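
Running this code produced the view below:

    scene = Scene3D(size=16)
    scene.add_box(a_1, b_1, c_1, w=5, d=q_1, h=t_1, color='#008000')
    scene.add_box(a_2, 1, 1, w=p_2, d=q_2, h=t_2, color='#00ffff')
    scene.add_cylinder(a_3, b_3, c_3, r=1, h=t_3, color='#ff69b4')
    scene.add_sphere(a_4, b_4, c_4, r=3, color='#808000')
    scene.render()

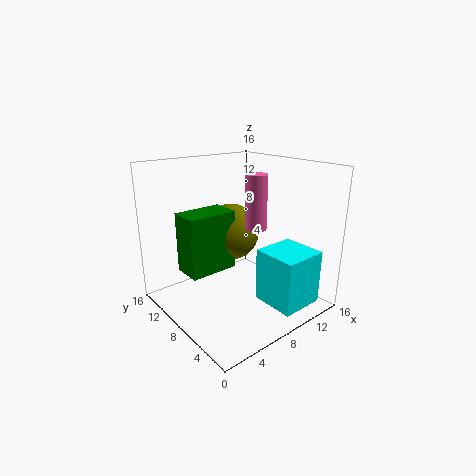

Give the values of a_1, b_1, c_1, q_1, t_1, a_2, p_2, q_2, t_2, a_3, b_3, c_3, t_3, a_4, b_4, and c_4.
a_1 = 1; b_1 = 6; c_1 = 6; q_1 = 3; t_1 = 6; a_2 = 9; p_2 = 5; q_2 = 5; t_2 = 6; a_3 = 6; b_3 = 3; c_3 = 11; t_3 = 5; a_4 = 7; b_4 = 8; c_4 = 9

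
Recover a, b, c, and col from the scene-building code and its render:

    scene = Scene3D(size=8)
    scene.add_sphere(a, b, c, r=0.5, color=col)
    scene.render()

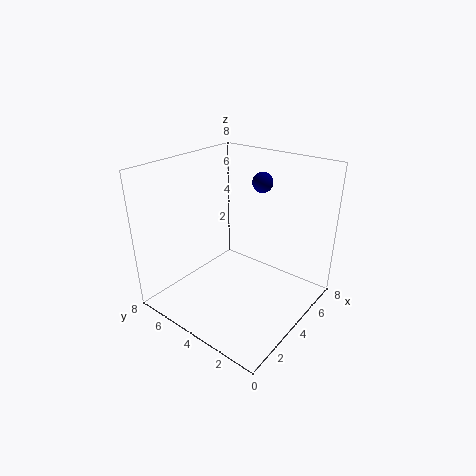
a = 4; b = 2.5; c = 7.5; col = 'navy'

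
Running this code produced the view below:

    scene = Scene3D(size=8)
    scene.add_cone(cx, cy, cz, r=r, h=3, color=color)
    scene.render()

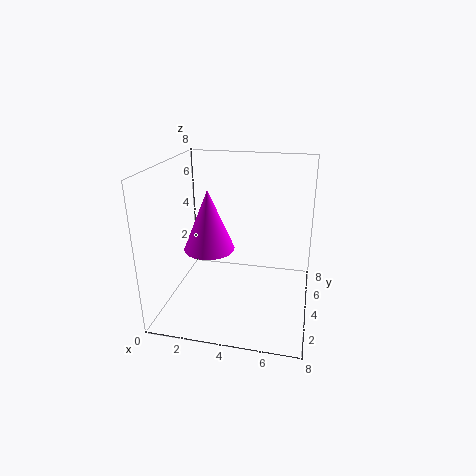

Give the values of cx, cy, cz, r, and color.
cx = 3; cy = 2; cz = 4.25; r = 1.25; color = 'magenta'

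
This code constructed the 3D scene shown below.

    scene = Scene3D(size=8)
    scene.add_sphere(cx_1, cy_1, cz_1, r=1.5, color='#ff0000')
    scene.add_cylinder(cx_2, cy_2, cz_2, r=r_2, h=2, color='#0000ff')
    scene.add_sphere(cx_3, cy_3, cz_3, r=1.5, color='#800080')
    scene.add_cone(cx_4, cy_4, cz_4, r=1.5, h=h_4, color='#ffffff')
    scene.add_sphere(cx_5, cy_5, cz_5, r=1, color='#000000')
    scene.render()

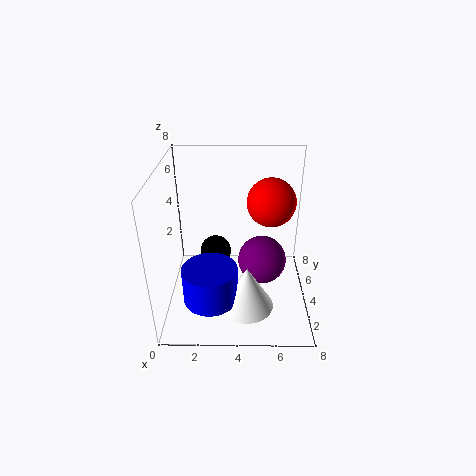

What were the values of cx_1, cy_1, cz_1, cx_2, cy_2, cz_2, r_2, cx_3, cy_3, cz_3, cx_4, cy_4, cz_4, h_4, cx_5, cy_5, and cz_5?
cx_1 = 6, cy_1 = 6.5, cz_1 = 5, cx_2 = 2.5, cy_2 = 2.5, cz_2 = 1, r_2 = 1.5, cx_3 = 5.5, cy_3 = 5.5, cz_3 = 1.5, cx_4 = 4.5, cy_4 = 2.5, cz_4 = 0.5, h_4 = 2.5, cx_5 = 2.5, cy_5 = 6.5, cz_5 = 1.5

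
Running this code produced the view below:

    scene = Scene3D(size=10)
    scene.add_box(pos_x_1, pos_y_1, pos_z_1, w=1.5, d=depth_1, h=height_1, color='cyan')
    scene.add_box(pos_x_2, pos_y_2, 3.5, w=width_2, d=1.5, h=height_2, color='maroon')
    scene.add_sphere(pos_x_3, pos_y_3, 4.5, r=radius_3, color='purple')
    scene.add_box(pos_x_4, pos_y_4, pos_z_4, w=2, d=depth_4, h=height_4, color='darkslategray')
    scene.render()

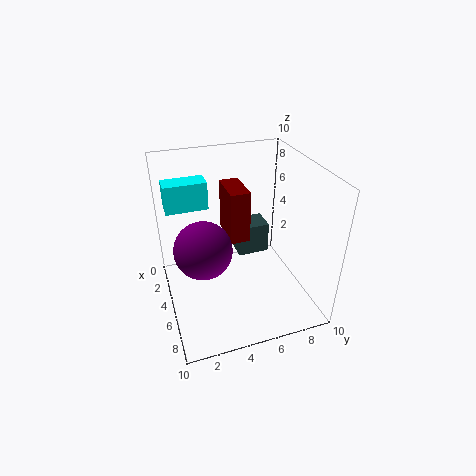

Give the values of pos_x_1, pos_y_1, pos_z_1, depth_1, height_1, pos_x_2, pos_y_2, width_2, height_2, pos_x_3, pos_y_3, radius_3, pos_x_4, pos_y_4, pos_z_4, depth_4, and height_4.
pos_x_1 = 1.5, pos_y_1 = 0.5, pos_z_1 = 6.5, depth_1 = 3, height_1 = 2, pos_x_2 = 0.5, pos_y_2 = 5, width_2 = 3, height_2 = 4, pos_x_3 = 5, pos_y_3 = 2.5, radius_3 = 2, pos_x_4 = 0.5, pos_y_4 = 6, pos_z_4 = 1.5, depth_4 = 2.5, height_4 = 2.5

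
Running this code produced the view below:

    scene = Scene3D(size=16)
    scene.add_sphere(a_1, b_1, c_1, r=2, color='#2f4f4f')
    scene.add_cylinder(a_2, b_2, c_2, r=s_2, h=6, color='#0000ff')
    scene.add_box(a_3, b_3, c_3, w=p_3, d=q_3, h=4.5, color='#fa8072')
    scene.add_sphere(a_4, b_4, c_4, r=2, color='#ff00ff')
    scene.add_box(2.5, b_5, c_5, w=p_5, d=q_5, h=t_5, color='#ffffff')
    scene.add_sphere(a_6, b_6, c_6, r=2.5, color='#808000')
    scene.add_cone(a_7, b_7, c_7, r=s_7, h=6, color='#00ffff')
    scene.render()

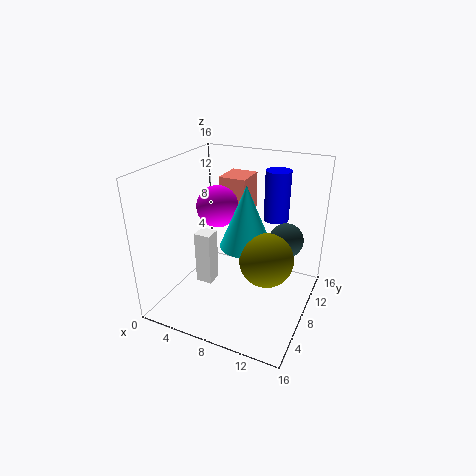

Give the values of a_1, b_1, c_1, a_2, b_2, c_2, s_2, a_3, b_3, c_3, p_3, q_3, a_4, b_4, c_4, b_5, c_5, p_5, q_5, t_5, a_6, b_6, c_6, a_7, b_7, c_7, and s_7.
a_1 = 12.5
b_1 = 11.5
c_1 = 7
a_2 = 10.5
b_2 = 13.5
c_2 = 8.5
s_2 = 1.5
a_3 = 5.5
b_3 = 8.5
c_3 = 10
p_3 = 3
q_3 = 3.5
a_4 = 7.5
b_4 = 4.5
c_4 = 13
b_5 = 7.5
c_5 = 1
p_5 = 2
q_5 = 2
t_5 = 6.5
a_6 = 13
b_6 = 3.5
c_6 = 9
a_7 = 10.5
b_7 = 4.5
c_7 = 9.5
s_7 = 2.5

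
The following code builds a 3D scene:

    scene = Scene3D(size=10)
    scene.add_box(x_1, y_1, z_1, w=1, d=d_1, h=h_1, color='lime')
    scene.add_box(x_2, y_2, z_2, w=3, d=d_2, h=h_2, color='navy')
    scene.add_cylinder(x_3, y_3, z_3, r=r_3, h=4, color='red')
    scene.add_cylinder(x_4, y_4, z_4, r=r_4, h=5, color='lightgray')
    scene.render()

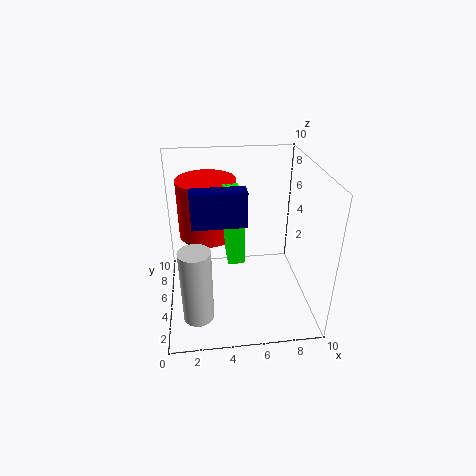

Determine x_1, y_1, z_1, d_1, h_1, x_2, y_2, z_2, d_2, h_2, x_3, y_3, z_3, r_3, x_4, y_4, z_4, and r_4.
x_1 = 4; y_1 = 2; z_1 = 5; d_1 = 3; h_1 = 4; x_2 = 2; y_2 = 1; z_2 = 8; d_2 = 1; h_2 = 2; x_3 = 3; y_3 = 6; z_3 = 5; r_3 = 2; x_4 = 2; y_4 = 2; z_4 = 1; r_4 = 1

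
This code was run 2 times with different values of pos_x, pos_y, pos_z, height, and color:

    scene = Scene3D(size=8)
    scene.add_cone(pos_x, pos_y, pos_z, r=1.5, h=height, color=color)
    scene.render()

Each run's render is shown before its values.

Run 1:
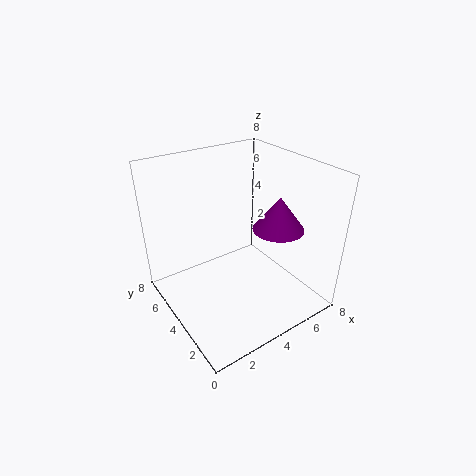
pos_x = 6.5
pos_y = 3.5
pos_z = 4
height = 2
color = 'purple'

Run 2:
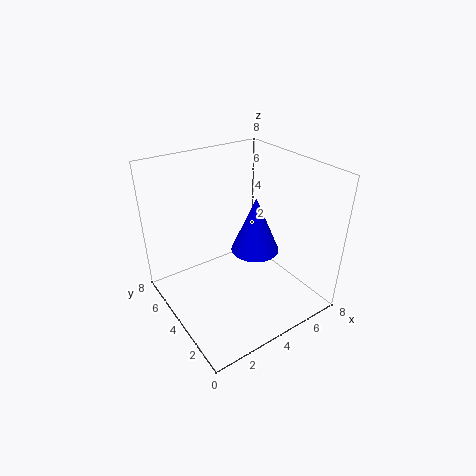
pos_x = 6
pos_y = 5
pos_z = 2
height = 3.5
color = 'blue'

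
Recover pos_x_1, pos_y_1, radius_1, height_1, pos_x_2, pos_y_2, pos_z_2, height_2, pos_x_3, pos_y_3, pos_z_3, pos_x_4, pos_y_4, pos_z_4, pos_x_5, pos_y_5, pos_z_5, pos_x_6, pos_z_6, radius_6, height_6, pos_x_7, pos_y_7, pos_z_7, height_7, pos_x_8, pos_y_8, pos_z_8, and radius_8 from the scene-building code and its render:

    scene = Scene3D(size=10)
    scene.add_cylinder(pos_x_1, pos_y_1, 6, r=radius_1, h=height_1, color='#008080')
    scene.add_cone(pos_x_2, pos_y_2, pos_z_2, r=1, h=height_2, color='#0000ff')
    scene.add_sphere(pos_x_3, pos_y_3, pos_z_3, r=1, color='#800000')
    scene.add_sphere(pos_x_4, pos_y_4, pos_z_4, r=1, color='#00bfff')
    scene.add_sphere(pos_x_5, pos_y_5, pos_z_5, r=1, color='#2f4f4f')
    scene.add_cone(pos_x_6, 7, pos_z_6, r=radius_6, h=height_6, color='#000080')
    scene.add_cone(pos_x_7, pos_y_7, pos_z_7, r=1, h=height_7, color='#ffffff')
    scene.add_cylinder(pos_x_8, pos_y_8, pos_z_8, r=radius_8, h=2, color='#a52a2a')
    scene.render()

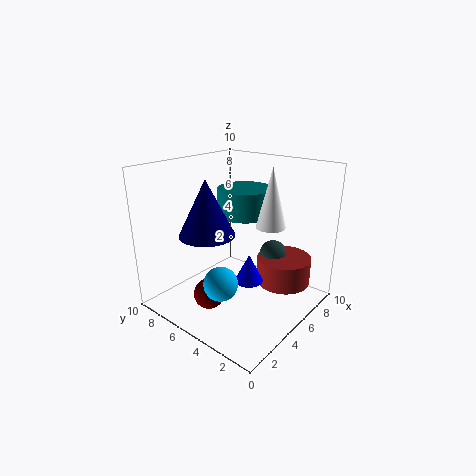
pos_x_1 = 7
pos_y_1 = 6
radius_1 = 2
height_1 = 2
pos_x_2 = 5
pos_y_2 = 4
pos_z_2 = 2
height_2 = 2
pos_x_3 = 2
pos_y_3 = 5
pos_z_3 = 2
pos_x_4 = 1
pos_y_4 = 3
pos_z_4 = 4
pos_x_5 = 8
pos_y_5 = 4
pos_z_5 = 3
pos_x_6 = 4
pos_z_6 = 5
radius_6 = 2
height_6 = 4
pos_x_7 = 6
pos_y_7 = 3
pos_z_7 = 6
height_7 = 4
pos_x_8 = 8
pos_y_8 = 3
pos_z_8 = 1
radius_8 = 2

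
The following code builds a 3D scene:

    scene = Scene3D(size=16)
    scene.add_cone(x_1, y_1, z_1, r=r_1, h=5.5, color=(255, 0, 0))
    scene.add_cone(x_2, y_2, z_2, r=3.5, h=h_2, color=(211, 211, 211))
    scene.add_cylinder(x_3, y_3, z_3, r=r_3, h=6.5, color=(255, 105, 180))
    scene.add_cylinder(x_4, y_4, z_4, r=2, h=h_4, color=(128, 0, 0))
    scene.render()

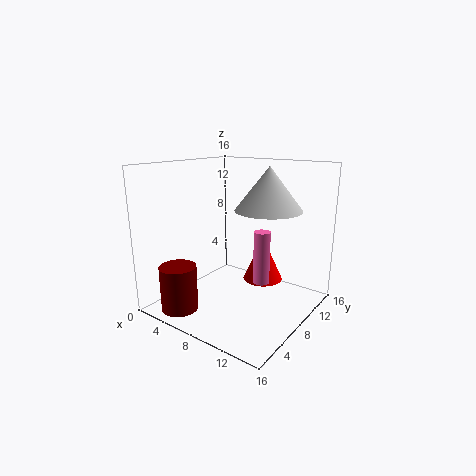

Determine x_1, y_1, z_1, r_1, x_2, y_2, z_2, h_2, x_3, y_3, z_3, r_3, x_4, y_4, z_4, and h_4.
x_1 = 8, y_1 = 13.5, z_1 = 1, r_1 = 2.5, x_2 = 11.5, y_2 = 8.5, z_2 = 11.5, h_2 = 4.5, x_3 = 9, y_3 = 11.5, z_3 = 1.5, r_3 = 1, x_4 = 4, y_4 = 2.5, z_4 = 0.5, h_4 = 5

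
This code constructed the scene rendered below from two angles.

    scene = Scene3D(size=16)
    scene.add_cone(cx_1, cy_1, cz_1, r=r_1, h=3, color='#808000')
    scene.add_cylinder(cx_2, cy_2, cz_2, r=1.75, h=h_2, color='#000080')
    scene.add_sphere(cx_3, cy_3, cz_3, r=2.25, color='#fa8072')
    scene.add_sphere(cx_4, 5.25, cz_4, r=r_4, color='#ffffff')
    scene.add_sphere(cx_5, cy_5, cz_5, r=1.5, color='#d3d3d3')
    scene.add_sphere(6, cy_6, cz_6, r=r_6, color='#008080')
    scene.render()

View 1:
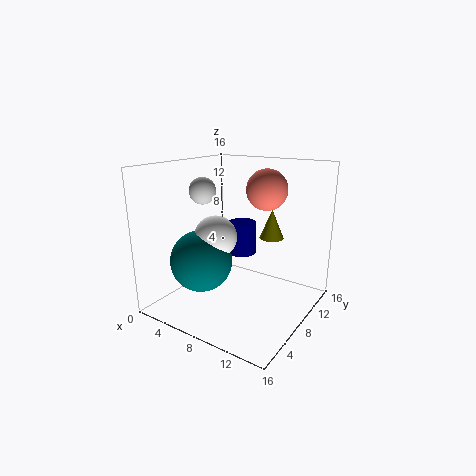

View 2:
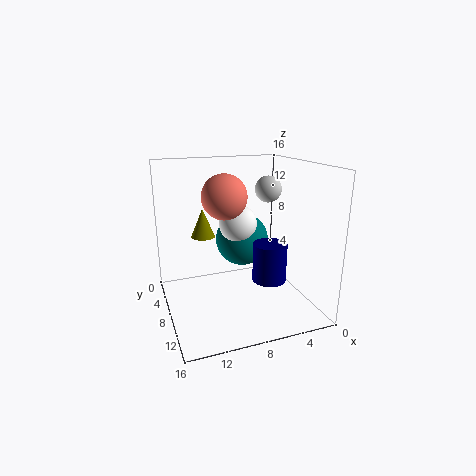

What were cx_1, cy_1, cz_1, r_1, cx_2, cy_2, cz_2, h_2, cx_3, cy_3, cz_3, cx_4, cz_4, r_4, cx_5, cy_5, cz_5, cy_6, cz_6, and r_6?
cx_1 = 12, cy_1 = 8.25, cz_1 = 8.75, r_1 = 1.25, cx_2 = 6, cy_2 = 12, cz_2 = 4.5, h_2 = 4, cx_3 = 10.25, cy_3 = 10.25, cz_3 = 13.25, cx_4 = 7, cz_4 = 8.75, r_4 = 2.25, cx_5 = 4, cy_5 = 7, cz_5 = 13, cy_6 = 4, cz_6 = 6.25, r_6 = 3.25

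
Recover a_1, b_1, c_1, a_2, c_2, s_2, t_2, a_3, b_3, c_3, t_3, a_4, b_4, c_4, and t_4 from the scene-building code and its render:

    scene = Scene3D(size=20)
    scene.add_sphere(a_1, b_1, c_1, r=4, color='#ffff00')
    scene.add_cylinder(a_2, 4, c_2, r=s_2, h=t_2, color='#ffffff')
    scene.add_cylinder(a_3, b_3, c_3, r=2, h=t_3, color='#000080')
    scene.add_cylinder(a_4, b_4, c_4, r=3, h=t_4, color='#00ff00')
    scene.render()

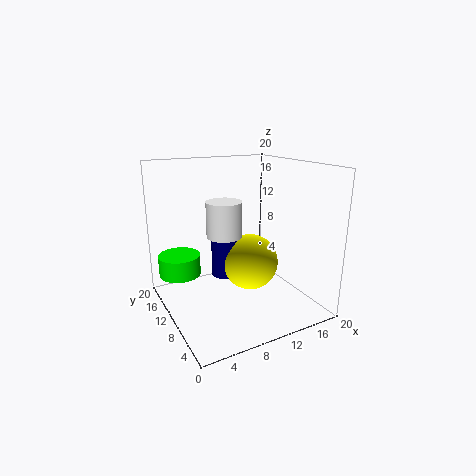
a_1 = 12, b_1 = 10, c_1 = 6, a_2 = 5, c_2 = 13, s_2 = 2, t_2 = 4, a_3 = 9, b_3 = 12, c_3 = 4, t_3 = 6, a_4 = 3, b_4 = 15, c_4 = 4, t_4 = 3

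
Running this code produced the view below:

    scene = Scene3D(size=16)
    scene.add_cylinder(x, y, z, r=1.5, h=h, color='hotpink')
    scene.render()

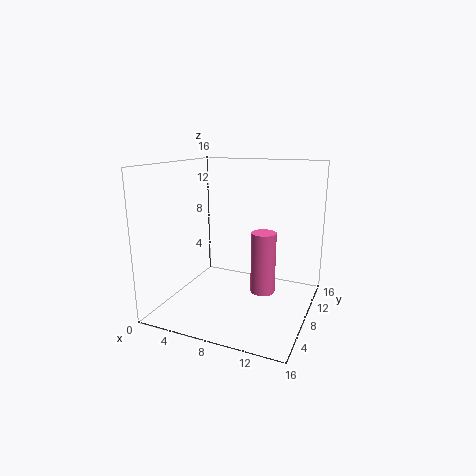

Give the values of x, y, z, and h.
x = 10
y = 11
z = 0.5
h = 7.5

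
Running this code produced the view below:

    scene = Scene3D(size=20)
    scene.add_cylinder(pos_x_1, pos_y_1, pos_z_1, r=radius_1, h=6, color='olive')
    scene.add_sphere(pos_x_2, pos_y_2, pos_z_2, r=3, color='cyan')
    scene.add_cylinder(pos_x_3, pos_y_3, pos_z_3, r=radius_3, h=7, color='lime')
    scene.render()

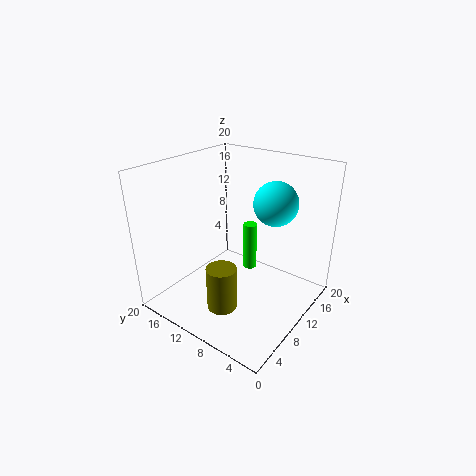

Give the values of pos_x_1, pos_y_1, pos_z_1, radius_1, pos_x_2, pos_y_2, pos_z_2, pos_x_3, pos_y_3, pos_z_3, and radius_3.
pos_x_1 = 5
pos_y_1 = 9
pos_z_1 = 2
radius_1 = 2
pos_x_2 = 13
pos_y_2 = 6
pos_z_2 = 15
pos_x_3 = 13
pos_y_3 = 10
pos_z_3 = 4
radius_3 = 1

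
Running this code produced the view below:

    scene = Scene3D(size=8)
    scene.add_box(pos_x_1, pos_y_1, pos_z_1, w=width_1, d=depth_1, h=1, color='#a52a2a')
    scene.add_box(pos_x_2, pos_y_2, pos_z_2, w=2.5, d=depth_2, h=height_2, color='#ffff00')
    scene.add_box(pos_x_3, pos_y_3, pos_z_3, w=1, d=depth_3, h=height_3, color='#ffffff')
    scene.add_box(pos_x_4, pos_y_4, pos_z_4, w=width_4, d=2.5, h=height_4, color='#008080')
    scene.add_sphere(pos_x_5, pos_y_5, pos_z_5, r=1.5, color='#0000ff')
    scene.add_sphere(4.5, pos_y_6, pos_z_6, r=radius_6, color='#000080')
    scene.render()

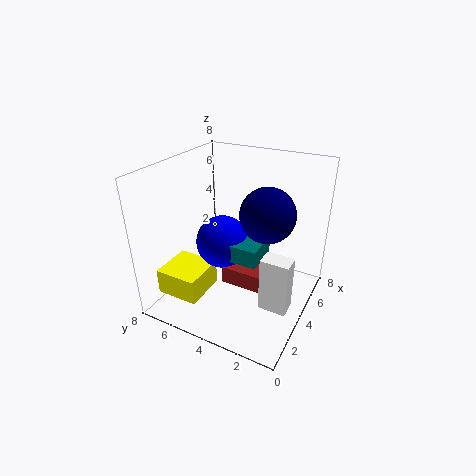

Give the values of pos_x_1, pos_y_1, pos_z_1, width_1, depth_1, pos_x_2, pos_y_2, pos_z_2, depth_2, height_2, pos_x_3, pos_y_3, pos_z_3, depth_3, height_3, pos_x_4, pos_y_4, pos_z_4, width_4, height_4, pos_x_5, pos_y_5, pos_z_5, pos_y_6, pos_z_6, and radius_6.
pos_x_1 = 3; pos_y_1 = 2; pos_z_1 = 1.5; width_1 = 2; depth_1 = 2.5; pos_x_2 = 1.5; pos_y_2 = 5.5; pos_z_2 = 0.5; depth_2 = 2.5; height_2 = 1.5; pos_x_3 = 2.5; pos_y_3 = 0.5; pos_z_3 = 1; depth_3 = 1.5; height_3 = 3; pos_x_4 = 3; pos_y_4 = 2.5; pos_z_4 = 3; width_4 = 2; height_4 = 1; pos_x_5 = 4; pos_y_5 = 5; pos_z_5 = 3.5; pos_y_6 = 2.5; pos_z_6 = 5.5; radius_6 = 1.5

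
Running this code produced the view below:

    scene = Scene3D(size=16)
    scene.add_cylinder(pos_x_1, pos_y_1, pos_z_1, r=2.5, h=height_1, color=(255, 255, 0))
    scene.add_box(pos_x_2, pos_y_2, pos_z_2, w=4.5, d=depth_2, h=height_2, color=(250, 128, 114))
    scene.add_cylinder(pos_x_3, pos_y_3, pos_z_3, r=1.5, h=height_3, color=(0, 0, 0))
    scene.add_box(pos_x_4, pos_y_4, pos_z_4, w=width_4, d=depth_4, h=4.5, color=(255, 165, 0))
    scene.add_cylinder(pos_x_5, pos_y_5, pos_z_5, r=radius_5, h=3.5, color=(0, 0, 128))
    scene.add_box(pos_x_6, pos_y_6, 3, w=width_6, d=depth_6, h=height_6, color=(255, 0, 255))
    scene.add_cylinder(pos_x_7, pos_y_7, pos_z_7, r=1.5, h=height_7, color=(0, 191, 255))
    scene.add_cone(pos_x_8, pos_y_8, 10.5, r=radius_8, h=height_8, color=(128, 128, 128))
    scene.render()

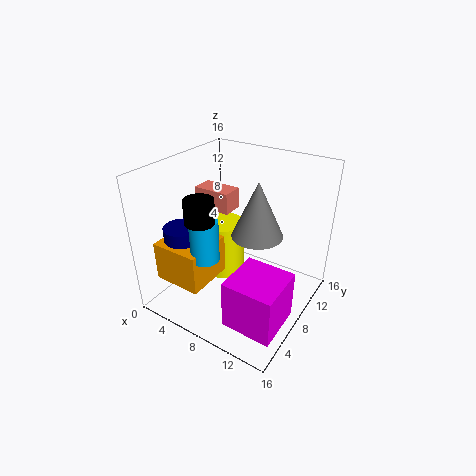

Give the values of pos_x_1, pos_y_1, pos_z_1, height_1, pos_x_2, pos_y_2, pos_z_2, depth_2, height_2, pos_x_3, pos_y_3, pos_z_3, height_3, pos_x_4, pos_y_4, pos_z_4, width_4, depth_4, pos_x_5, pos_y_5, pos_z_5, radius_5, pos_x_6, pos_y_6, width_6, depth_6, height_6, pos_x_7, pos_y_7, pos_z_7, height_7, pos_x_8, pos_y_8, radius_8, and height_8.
pos_x_1 = 4
pos_y_1 = 11
pos_z_1 = 0.5
height_1 = 7
pos_x_2 = 1
pos_y_2 = 9.5
pos_z_2 = 9.5
depth_2 = 2.5
height_2 = 2.5
pos_x_3 = 6.5
pos_y_3 = 3.5
pos_z_3 = 11.5
height_3 = 2.5
pos_x_4 = 1
pos_y_4 = 2
pos_z_4 = 3.5
width_4 = 5.5
depth_4 = 5.5
pos_x_5 = 3
pos_y_5 = 4.5
pos_z_5 = 6
radius_5 = 2
pos_x_6 = 11
pos_y_6 = 0.5
width_6 = 5
depth_6 = 5
height_6 = 5
pos_x_7 = 6.5
pos_y_7 = 4
pos_z_7 = 7
height_7 = 4.5
pos_x_8 = 11.5
pos_y_8 = 6
radius_8 = 2.5
height_8 = 5.5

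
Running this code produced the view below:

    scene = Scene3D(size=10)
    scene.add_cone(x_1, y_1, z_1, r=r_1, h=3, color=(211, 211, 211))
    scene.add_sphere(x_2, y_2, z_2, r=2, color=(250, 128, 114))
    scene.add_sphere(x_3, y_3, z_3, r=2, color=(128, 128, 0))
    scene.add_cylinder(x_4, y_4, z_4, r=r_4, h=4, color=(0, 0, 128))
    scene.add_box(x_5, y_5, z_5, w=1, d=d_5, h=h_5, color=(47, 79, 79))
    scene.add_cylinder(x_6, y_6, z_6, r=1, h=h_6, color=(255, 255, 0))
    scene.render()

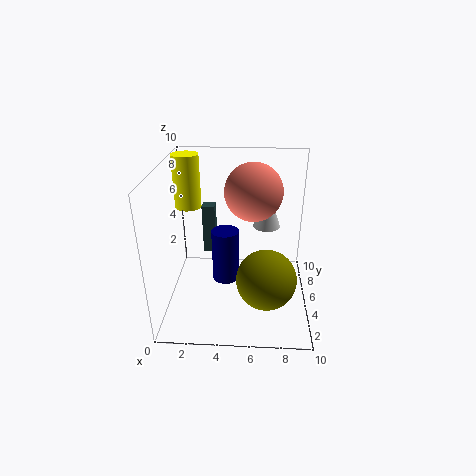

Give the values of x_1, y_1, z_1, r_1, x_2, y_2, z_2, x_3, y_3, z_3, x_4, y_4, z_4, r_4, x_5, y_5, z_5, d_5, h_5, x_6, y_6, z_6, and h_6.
x_1 = 7
y_1 = 7
z_1 = 5
r_1 = 1
x_2 = 6
y_2 = 6
z_2 = 8
x_3 = 7
y_3 = 3
z_3 = 3
x_4 = 4
y_4 = 6
z_4 = 1
r_4 = 1
x_5 = 2
y_5 = 8
z_5 = 2
d_5 = 1
h_5 = 4
x_6 = 1
y_6 = 8
z_6 = 6
h_6 = 4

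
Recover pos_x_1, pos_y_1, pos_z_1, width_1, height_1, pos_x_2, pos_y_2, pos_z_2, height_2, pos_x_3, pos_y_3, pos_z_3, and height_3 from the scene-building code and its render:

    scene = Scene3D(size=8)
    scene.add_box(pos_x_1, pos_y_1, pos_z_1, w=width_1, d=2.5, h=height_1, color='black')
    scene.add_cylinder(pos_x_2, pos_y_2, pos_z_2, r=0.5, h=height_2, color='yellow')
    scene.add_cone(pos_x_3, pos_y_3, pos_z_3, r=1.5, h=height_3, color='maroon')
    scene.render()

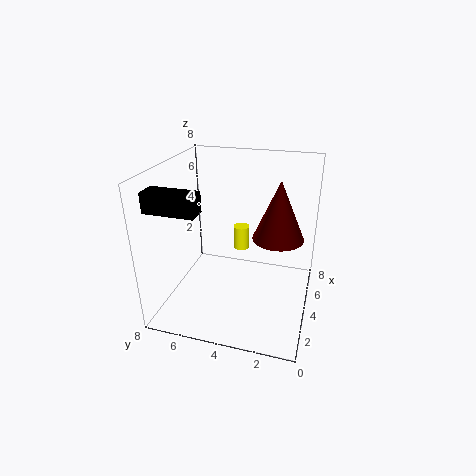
pos_x_1 = 0.5, pos_y_1 = 5, pos_z_1 = 6.5, width_1 = 1, height_1 = 1, pos_x_2 = 6.5, pos_y_2 = 4.5, pos_z_2 = 2, height_2 = 1.5, pos_x_3 = 5.5, pos_y_3 = 2, pos_z_3 = 3.5, height_3 = 3.5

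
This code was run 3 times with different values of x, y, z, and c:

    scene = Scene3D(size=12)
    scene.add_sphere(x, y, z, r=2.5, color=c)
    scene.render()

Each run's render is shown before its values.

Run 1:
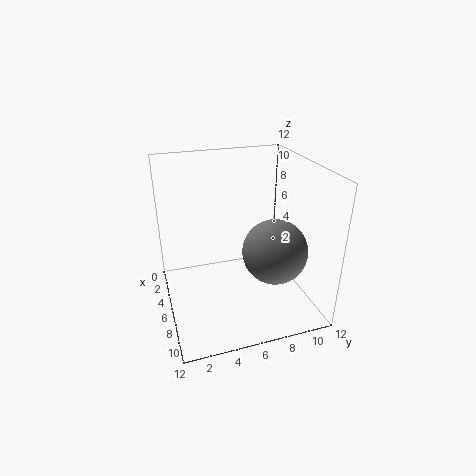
x = 9, y = 8, z = 6, c = 'gray'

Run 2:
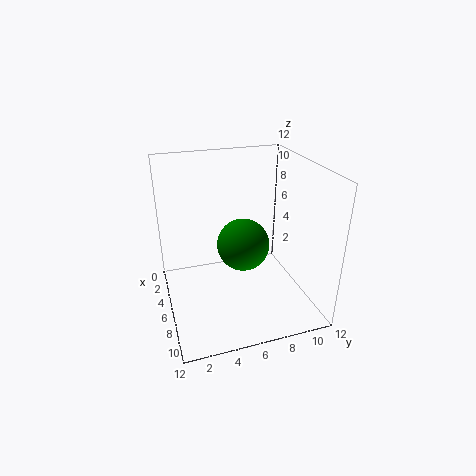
x = 3, y = 7.5, z = 3.5, c = 'green'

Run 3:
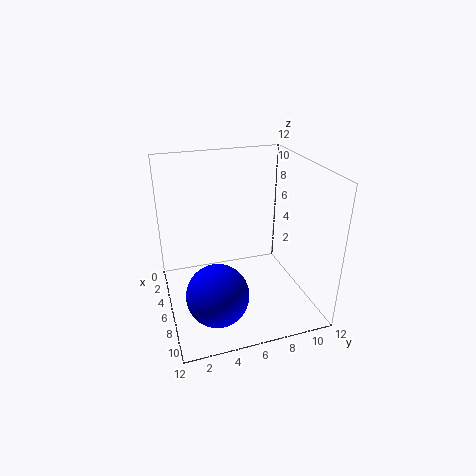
x = 8.5, y = 3.5, z = 2.5, c = 'blue'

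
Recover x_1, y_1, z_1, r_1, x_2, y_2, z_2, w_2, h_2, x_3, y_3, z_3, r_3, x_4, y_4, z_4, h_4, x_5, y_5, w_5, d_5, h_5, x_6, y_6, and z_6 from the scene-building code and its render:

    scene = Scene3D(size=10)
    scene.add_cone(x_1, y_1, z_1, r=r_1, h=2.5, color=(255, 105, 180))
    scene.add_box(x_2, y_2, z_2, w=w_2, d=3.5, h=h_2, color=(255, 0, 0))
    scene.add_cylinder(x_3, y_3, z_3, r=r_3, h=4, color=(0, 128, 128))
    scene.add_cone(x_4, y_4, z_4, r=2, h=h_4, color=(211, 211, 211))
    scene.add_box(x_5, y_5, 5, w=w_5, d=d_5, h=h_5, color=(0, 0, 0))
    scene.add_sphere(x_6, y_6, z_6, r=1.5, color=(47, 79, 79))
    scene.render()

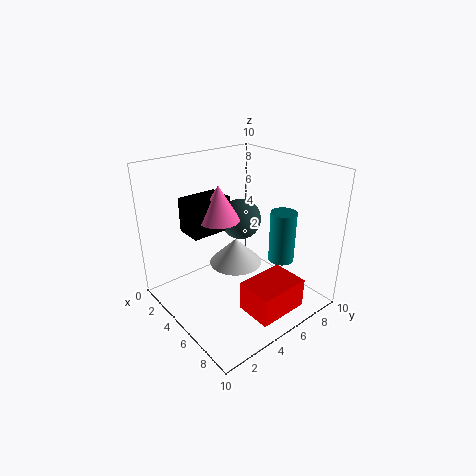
x_1 = 3.5, y_1 = 4.5, z_1 = 6, r_1 = 1.5, x_2 = 7, y_2 = 3.5, z_2 = 1, w_2 = 2.5, h_2 = 2, x_3 = 5.5, y_3 = 9, z_3 = 2, r_3 = 1, x_4 = 3.5, y_4 = 6, z_4 = 2, h_4 = 2, x_5 = 1.5, y_5 = 2.5, w_5 = 2, d_5 = 3, h_5 = 2.5, x_6 = 3.5, y_6 = 6.5, z_6 = 5.5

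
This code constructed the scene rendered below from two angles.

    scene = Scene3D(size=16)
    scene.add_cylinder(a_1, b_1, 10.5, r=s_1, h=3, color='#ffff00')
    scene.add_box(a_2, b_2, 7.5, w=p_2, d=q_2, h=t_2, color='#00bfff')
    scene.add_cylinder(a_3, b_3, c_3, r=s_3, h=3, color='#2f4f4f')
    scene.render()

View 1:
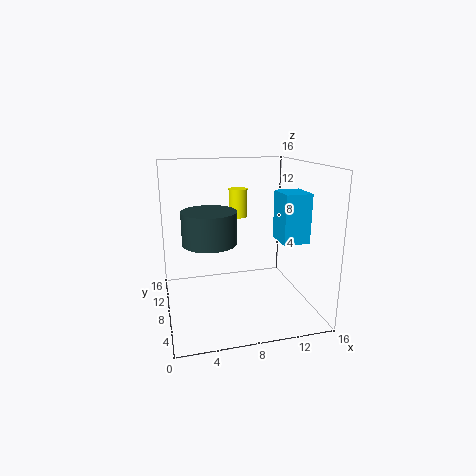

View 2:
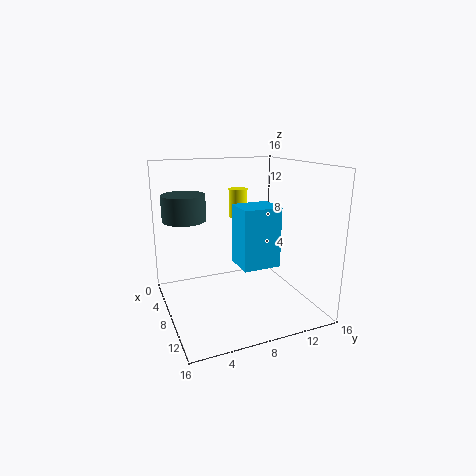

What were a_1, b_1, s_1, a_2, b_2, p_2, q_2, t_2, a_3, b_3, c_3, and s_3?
a_1 = 8, b_1 = 8, s_1 = 1, a_2 = 12.5, b_2 = 5.5, p_2 = 3, q_2 = 3.5, t_2 = 5.5, a_3 = 4, b_3 = 3, c_3 = 9.5, s_3 = 2.5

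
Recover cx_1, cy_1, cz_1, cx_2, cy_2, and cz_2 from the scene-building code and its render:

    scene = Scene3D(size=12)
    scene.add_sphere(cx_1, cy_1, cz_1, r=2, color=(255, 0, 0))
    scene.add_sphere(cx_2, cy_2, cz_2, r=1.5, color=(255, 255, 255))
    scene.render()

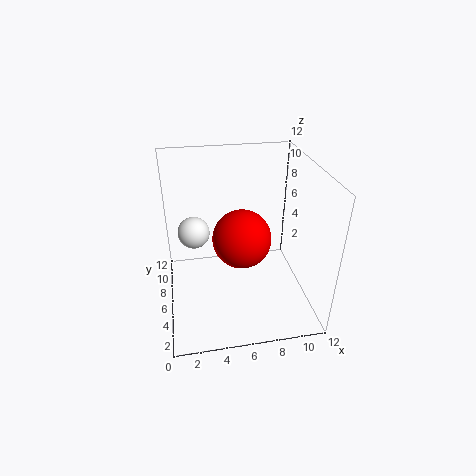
cx_1 = 5.5
cy_1 = 2
cz_1 = 8.5
cx_2 = 2.5
cy_2 = 10
cz_2 = 4.5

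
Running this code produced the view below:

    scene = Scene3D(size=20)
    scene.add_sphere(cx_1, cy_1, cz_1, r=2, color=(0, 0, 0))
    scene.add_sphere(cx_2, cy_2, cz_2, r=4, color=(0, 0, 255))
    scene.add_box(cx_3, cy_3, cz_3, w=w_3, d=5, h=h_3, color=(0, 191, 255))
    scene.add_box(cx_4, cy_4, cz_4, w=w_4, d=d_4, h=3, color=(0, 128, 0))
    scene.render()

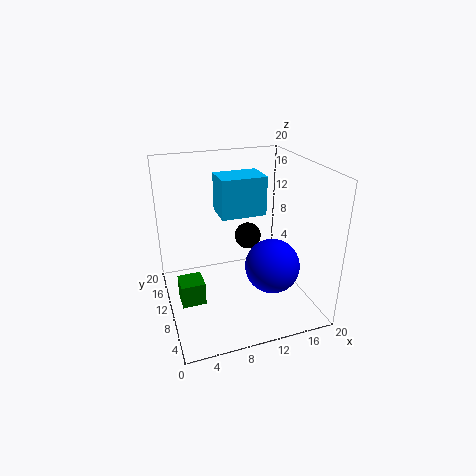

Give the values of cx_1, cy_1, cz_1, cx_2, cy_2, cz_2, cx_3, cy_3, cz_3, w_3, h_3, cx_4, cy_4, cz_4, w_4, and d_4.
cx_1 = 13
cy_1 = 14
cz_1 = 8
cx_2 = 15
cy_2 = 9
cz_2 = 5
cx_3 = 9
cy_3 = 14
cz_3 = 11
w_3 = 7
h_3 = 6
cx_4 = 1
cy_4 = 5
cz_4 = 4
w_4 = 3
d_4 = 3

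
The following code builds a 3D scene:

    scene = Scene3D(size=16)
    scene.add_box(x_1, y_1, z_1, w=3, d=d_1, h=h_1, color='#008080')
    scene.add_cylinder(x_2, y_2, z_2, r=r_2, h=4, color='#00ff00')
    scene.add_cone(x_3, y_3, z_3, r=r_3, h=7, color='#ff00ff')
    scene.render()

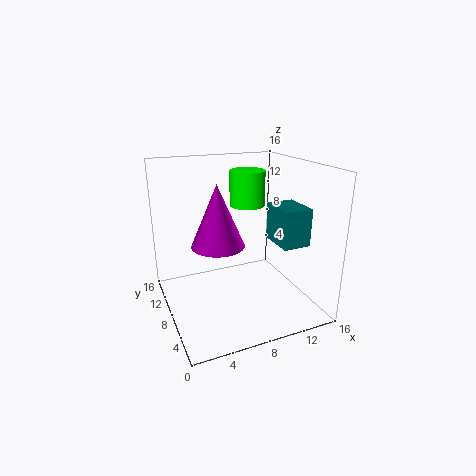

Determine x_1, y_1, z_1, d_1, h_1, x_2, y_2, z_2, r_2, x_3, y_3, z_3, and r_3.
x_1 = 11, y_1 = 3, z_1 = 8, d_1 = 4, h_1 = 4, x_2 = 10, y_2 = 10, z_2 = 11, r_2 = 2, x_3 = 6, y_3 = 9, z_3 = 7, r_3 = 3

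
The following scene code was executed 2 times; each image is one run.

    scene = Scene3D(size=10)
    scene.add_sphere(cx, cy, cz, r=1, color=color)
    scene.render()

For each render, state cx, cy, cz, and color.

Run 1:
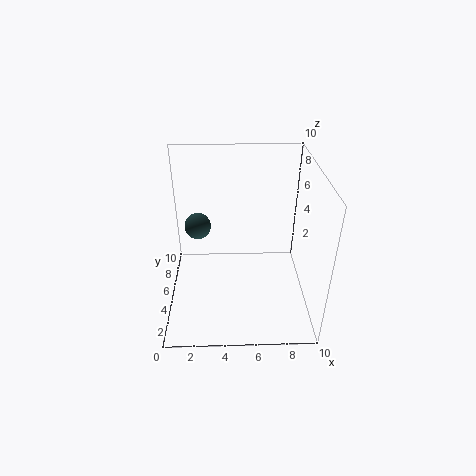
cx = 2, cy = 7.5, cz = 4.5, color = 'darkslategray'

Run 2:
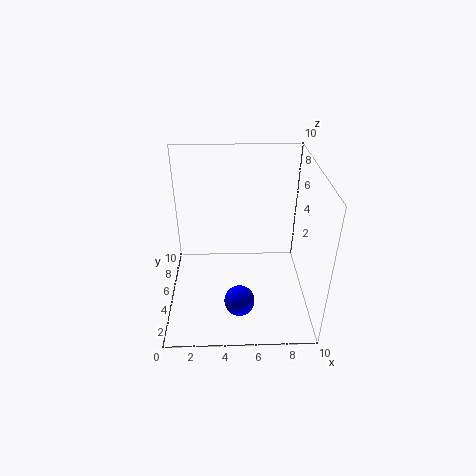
cx = 5, cy = 2, cz = 2, color = 'blue'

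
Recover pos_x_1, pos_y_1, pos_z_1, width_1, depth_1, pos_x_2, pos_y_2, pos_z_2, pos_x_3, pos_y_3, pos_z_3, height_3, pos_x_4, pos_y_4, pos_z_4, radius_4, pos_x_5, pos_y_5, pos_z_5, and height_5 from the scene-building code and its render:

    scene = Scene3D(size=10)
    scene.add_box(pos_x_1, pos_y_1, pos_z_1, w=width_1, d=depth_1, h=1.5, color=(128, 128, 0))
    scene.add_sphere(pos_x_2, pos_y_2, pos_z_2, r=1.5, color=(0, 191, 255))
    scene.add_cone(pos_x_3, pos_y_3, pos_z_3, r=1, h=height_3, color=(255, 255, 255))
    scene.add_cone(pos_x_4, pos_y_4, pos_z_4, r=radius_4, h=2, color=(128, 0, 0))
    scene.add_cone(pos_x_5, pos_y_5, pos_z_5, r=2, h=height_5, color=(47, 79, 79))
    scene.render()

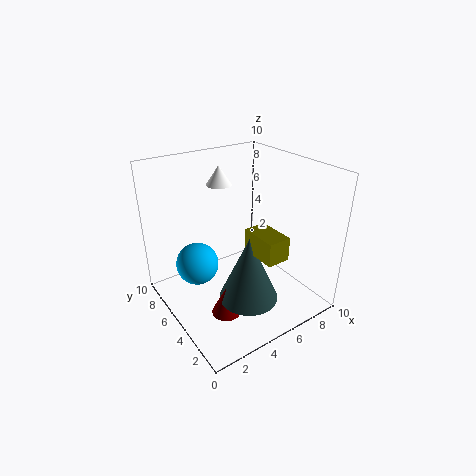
pos_x_1 = 4.5; pos_y_1 = 1; pos_z_1 = 5; width_1 = 1.5; depth_1 = 2.5; pos_x_2 = 2.5; pos_y_2 = 6.5; pos_z_2 = 3; pos_x_3 = 6; pos_y_3 = 9; pos_z_3 = 7.5; height_3 = 1.5; pos_x_4 = 3; pos_y_4 = 3.5; pos_z_4 = 0.5; radius_4 = 1; pos_x_5 = 4.5; pos_y_5 = 3; pos_z_5 = 1.5; height_5 = 4.5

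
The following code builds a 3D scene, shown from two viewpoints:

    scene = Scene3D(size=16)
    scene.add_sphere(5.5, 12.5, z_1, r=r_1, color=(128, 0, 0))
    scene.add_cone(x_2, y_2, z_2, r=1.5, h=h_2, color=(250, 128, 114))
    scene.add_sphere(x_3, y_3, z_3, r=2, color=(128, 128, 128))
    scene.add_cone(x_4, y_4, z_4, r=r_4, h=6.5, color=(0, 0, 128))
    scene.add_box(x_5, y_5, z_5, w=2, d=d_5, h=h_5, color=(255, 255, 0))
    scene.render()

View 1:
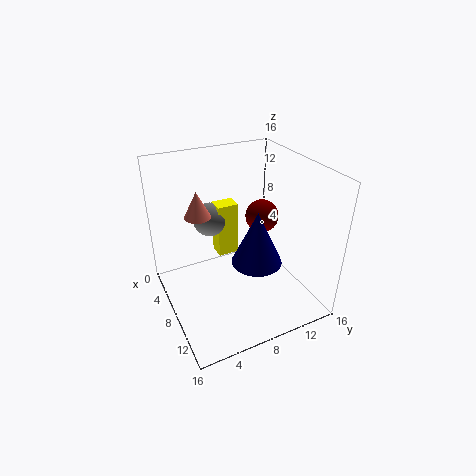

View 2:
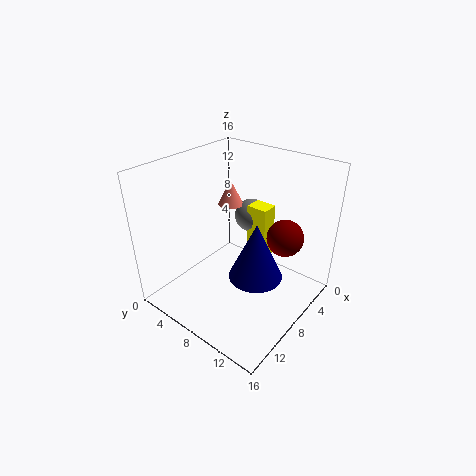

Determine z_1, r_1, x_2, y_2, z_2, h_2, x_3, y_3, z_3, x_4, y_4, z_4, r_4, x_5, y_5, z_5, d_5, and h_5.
z_1 = 8.5; r_1 = 2; x_2 = 5; y_2 = 4.5; z_2 = 10; h_2 = 3; x_3 = 3.5; y_3 = 6.5; z_3 = 8.5; x_4 = 8; y_4 = 10.5; z_4 = 4; r_4 = 3; x_5 = 3; y_5 = 7; z_5 = 4; d_5 = 2.5; h_5 = 6.5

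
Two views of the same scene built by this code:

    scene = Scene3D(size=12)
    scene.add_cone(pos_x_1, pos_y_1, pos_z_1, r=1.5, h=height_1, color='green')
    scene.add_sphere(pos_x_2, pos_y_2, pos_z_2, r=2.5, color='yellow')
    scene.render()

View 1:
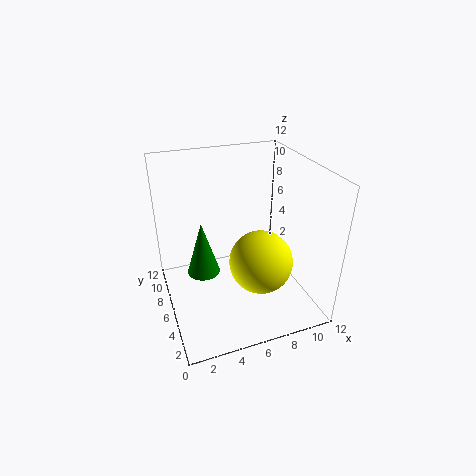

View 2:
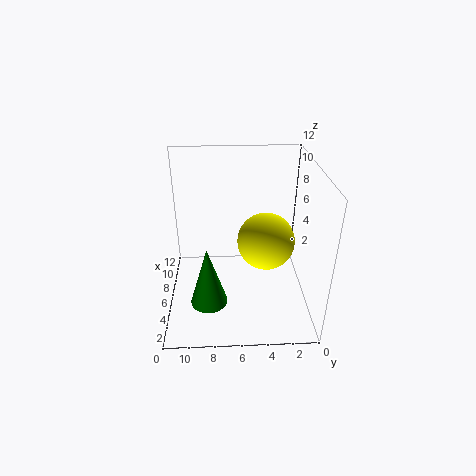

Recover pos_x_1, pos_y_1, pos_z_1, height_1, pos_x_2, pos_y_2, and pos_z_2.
pos_x_1 = 3.5; pos_y_1 = 8.5; pos_z_1 = 1.5; height_1 = 5; pos_x_2 = 7; pos_y_2 = 3.5; pos_z_2 = 5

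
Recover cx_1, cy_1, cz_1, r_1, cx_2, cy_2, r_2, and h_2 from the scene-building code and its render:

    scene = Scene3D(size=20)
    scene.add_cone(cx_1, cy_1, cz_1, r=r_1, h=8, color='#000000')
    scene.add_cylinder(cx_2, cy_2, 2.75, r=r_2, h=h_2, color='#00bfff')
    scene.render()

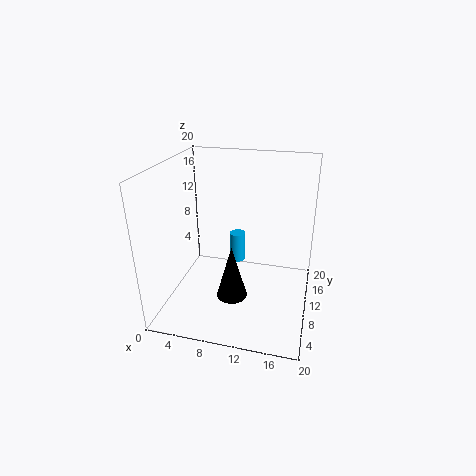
cx_1 = 9.25, cy_1 = 9.25, cz_1 = 0.75, r_1 = 2.25, cx_2 = 8.25, cy_2 = 16.5, r_2 = 1.25, h_2 = 4.75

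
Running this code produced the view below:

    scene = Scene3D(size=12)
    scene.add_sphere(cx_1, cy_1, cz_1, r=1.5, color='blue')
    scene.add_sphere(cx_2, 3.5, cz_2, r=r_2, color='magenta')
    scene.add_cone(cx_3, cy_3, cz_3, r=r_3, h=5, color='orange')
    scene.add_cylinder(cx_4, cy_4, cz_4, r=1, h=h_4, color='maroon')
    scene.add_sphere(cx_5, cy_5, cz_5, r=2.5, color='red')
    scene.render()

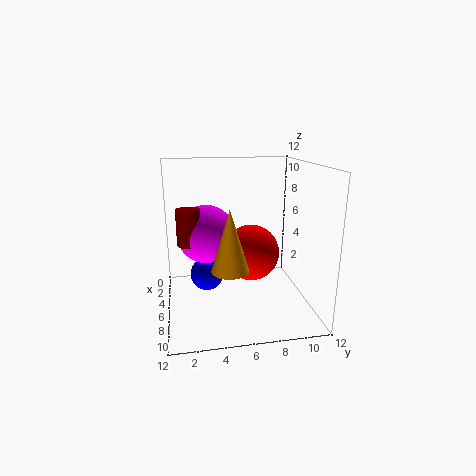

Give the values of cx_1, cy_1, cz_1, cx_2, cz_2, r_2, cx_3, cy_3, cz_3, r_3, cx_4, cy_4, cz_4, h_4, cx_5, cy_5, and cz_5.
cx_1 = 4
cy_1 = 3.5
cz_1 = 2
cx_2 = 4.5
cz_2 = 6
r_2 = 2.5
cx_3 = 8
cy_3 = 5
cz_3 = 4
r_3 = 1.5
cx_4 = 5.5
cy_4 = 2
cz_4 = 5.5
h_4 = 3
cx_5 = 4.5
cy_5 = 7.5
cz_5 = 4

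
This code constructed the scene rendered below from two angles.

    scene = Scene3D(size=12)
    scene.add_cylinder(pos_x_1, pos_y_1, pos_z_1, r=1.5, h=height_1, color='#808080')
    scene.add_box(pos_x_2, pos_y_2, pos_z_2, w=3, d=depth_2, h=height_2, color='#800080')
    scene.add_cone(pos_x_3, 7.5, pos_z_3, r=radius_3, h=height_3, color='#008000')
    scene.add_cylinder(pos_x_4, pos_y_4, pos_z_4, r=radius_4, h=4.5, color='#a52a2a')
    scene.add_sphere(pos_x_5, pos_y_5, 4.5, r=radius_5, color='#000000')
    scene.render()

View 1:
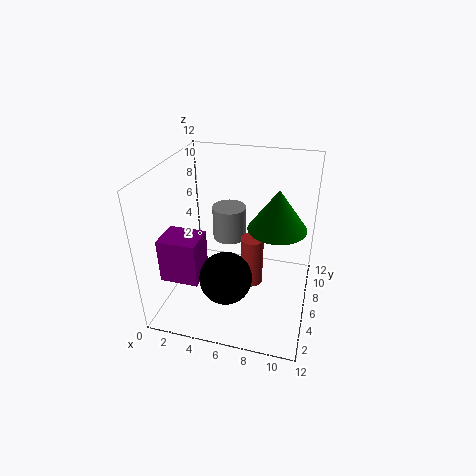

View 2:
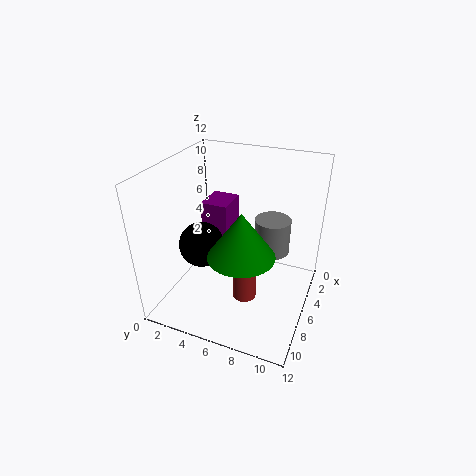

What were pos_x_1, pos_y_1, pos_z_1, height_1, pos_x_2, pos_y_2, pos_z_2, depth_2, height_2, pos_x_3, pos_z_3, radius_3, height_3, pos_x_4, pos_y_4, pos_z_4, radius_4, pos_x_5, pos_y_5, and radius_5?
pos_x_1 = 4.5
pos_y_1 = 8.5
pos_z_1 = 4.5
height_1 = 3
pos_x_2 = 1
pos_y_2 = 1.5
pos_z_2 = 4
depth_2 = 2.5
height_2 = 3.5
pos_x_3 = 9
pos_z_3 = 6.5
radius_3 = 2.5
height_3 = 3.5
pos_x_4 = 7
pos_y_4 = 7
pos_z_4 = 1
radius_4 = 1
pos_x_5 = 6
pos_y_5 = 2.5
radius_5 = 2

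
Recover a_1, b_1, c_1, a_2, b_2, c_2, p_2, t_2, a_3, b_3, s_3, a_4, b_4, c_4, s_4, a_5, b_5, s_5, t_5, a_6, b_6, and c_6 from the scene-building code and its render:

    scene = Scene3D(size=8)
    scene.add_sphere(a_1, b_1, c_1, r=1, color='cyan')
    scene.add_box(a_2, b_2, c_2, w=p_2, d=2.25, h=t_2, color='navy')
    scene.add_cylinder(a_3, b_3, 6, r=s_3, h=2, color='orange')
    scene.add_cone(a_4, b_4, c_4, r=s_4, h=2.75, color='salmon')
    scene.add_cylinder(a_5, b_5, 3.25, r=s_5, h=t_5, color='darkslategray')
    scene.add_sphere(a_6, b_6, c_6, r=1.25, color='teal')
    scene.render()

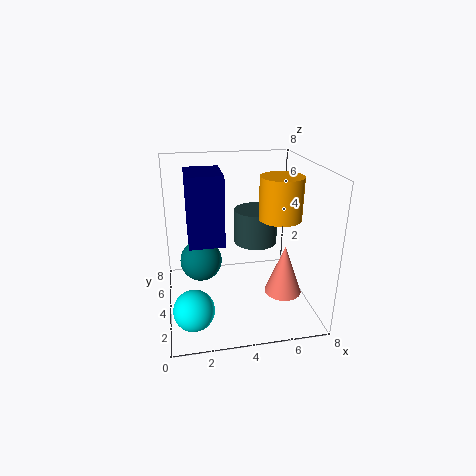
a_1 = 1.25, b_1 = 1, c_1 = 1.75, a_2 = 1.25, b_2 = 2, c_2 = 4.5, p_2 = 1.75, t_2 = 3.5, a_3 = 5.5, b_3 = 1.5, s_3 = 1, a_4 = 6.25, b_4 = 2.5, c_4 = 1.25, s_4 = 1, a_5 = 5.25, b_5 = 5, s_5 = 1.25, t_5 = 2, a_6 = 2, b_6 = 5.5, c_6 = 2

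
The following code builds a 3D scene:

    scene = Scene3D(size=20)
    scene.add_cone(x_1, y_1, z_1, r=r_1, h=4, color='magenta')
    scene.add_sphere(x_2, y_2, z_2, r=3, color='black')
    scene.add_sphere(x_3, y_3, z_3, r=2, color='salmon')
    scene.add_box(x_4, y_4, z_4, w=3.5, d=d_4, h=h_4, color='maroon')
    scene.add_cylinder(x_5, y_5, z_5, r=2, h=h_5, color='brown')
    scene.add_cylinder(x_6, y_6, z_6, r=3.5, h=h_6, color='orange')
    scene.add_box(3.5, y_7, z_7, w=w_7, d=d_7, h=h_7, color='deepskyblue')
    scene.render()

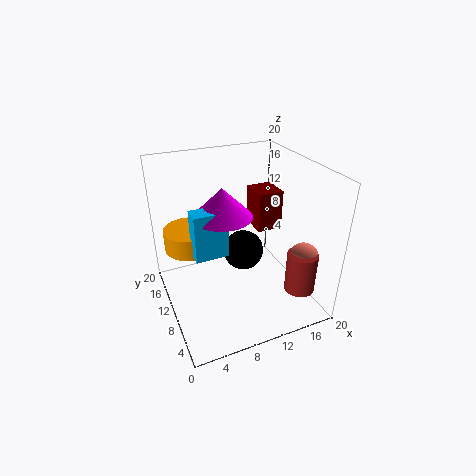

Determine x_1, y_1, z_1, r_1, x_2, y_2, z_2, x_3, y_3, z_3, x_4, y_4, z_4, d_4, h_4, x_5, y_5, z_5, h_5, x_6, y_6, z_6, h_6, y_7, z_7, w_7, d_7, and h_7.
x_1 = 8, y_1 = 10.5, z_1 = 13.5, r_1 = 4, x_2 = 12, y_2 = 12.5, z_2 = 6, x_3 = 16.5, y_3 = 3.5, z_3 = 9, x_4 = 13, y_4 = 9.5, z_4 = 10.5, d_4 = 4, h_4 = 5.5, x_5 = 16, y_5 = 3, z_5 = 4.5, h_5 = 5.5, x_6 = 4, y_6 = 13.5, z_6 = 8, h_6 = 3, y_7 = 8.5, z_7 = 8.5, w_7 = 4.5, d_7 = 2.5, h_7 = 6.5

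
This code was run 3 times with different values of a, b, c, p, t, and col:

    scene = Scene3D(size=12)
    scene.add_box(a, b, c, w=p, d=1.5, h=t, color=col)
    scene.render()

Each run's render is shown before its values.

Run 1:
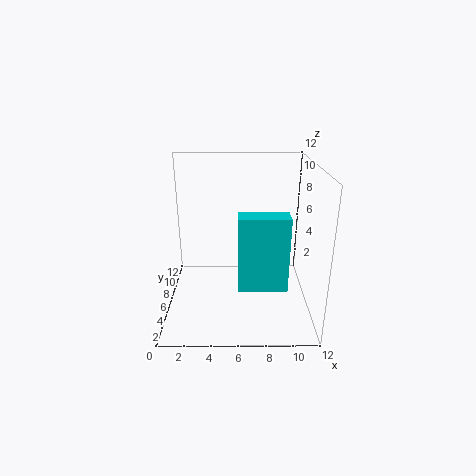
a = 6; b = 1; c = 4; p = 3.5; t = 5.5; col = 'cyan'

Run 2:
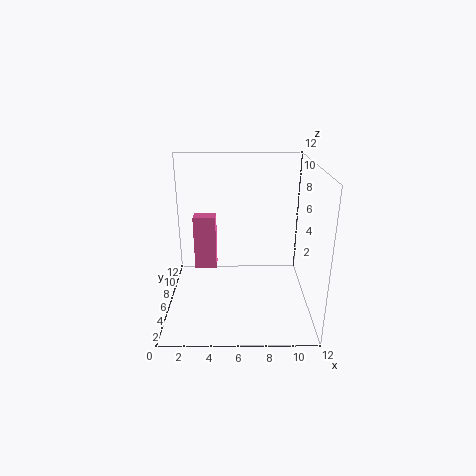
a = 2; b = 8; c = 2; p = 2; t = 5; col = 'hotpink'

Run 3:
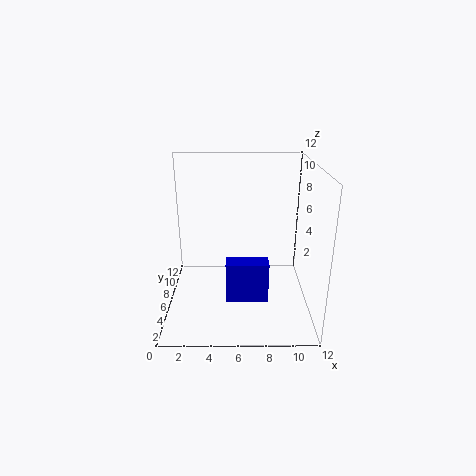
a = 5; b = 4; c = 1; p = 3.5; t = 3.5; col = 'blue'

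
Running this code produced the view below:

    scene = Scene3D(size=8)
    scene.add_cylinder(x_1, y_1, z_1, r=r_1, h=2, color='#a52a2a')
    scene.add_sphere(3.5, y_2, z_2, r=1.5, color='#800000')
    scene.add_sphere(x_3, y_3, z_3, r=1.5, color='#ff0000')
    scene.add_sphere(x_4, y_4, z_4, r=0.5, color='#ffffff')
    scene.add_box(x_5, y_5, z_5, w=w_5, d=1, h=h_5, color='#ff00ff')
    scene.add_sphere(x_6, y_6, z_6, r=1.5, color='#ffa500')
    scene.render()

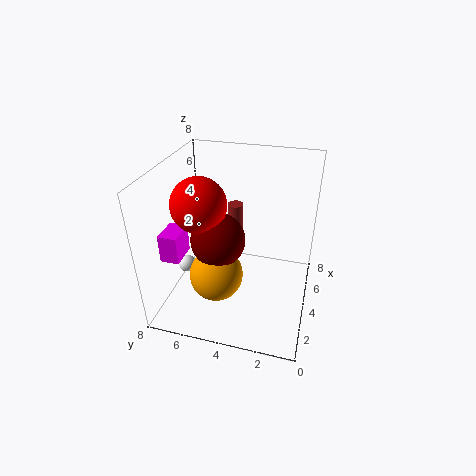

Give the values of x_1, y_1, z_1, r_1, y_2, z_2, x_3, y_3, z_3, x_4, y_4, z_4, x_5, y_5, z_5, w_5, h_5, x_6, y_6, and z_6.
x_1 = 7; y_1 = 5; z_1 = 2.5; r_1 = 0.5; y_2 = 5; z_2 = 4; x_3 = 3.5; y_3 = 6; z_3 = 6; x_4 = 3.5; y_4 = 7; z_4 = 2; x_5 = 1.5; y_5 = 6.5; z_5 = 3.5; w_5 = 1.5; h_5 = 1.5; x_6 = 3; y_6 = 5; z_6 = 2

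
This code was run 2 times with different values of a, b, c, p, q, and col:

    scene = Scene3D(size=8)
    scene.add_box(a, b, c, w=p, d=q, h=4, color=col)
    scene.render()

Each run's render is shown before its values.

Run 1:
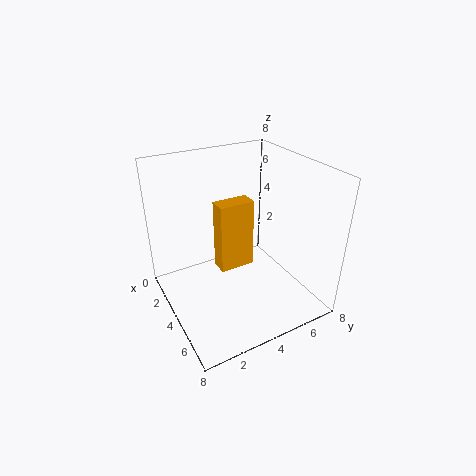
a = 3
b = 3
c = 2
p = 1
q = 2
col = 'orange'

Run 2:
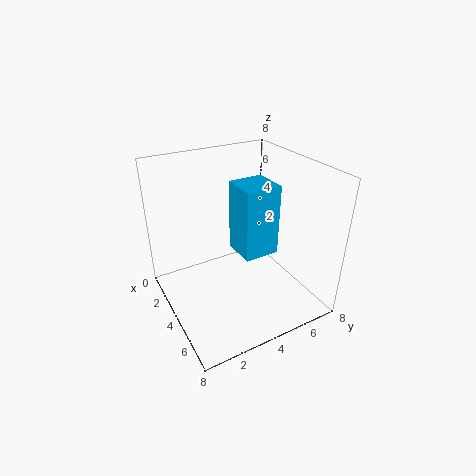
a = 3
b = 4
c = 3
p = 2
q = 2
col = 'deepskyblue'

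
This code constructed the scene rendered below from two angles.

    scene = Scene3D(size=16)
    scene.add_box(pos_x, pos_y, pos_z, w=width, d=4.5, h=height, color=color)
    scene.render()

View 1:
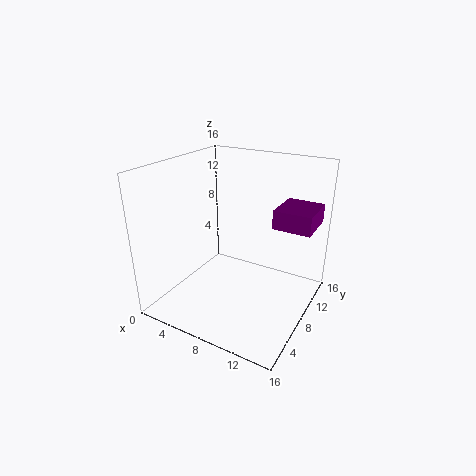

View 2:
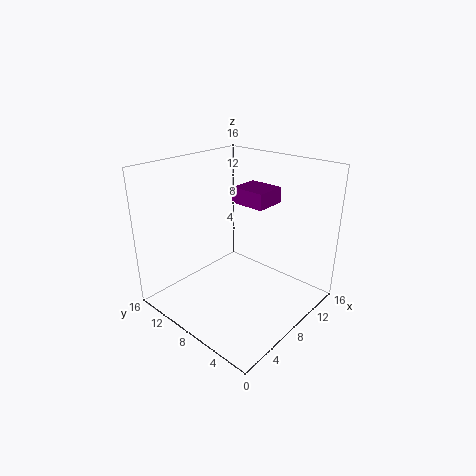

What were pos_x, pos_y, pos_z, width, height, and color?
pos_x = 12; pos_y = 8; pos_z = 10; width = 4; height = 2; color = 'purple'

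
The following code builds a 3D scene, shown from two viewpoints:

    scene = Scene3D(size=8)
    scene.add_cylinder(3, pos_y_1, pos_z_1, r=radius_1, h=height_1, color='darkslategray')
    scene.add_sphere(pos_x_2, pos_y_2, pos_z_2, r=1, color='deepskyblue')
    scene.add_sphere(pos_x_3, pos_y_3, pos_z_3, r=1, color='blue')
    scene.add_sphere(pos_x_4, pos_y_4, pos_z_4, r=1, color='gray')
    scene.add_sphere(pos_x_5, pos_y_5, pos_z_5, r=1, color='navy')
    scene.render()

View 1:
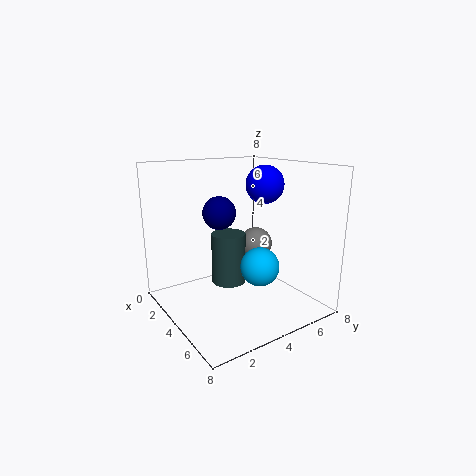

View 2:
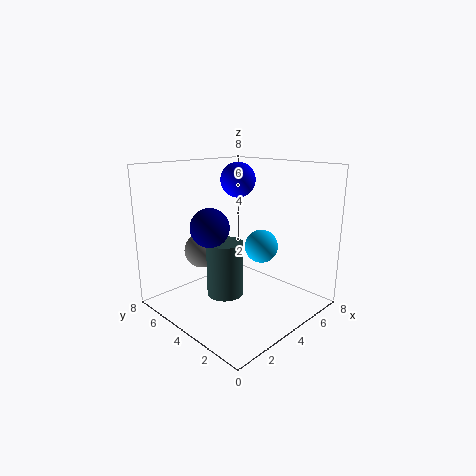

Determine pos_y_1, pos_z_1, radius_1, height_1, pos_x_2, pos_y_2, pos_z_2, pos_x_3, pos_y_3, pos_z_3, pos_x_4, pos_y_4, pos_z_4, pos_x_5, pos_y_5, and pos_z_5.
pos_y_1 = 4; pos_z_1 = 1; radius_1 = 1; height_1 = 3; pos_x_2 = 6; pos_y_2 = 4; pos_z_2 = 3; pos_x_3 = 5; pos_y_3 = 5; pos_z_3 = 7; pos_x_4 = 3; pos_y_4 = 6; pos_z_4 = 3; pos_x_5 = 2; pos_y_5 = 4; pos_z_5 = 5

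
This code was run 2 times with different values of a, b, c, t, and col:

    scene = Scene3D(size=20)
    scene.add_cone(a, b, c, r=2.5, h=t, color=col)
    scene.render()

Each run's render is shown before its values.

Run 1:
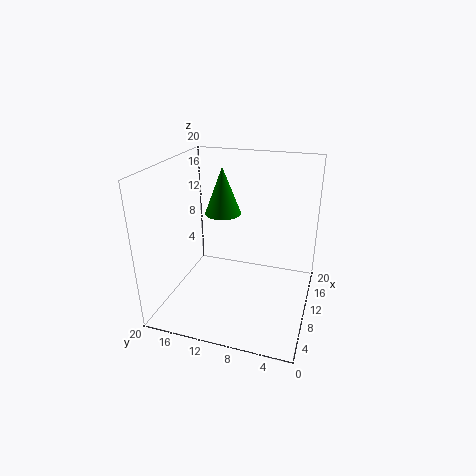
a = 11
b = 12.5
c = 13
t = 6.5
col = 'green'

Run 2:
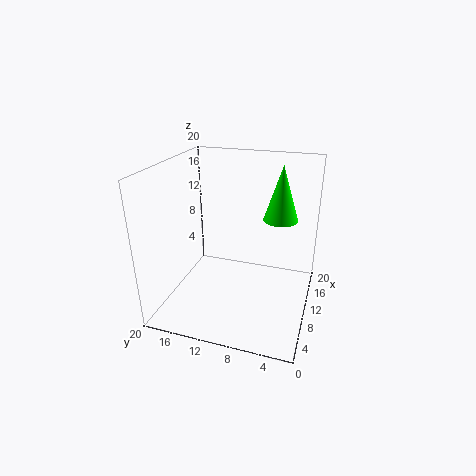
a = 14.5
b = 5
c = 11.5
t = 8
col = 'lime'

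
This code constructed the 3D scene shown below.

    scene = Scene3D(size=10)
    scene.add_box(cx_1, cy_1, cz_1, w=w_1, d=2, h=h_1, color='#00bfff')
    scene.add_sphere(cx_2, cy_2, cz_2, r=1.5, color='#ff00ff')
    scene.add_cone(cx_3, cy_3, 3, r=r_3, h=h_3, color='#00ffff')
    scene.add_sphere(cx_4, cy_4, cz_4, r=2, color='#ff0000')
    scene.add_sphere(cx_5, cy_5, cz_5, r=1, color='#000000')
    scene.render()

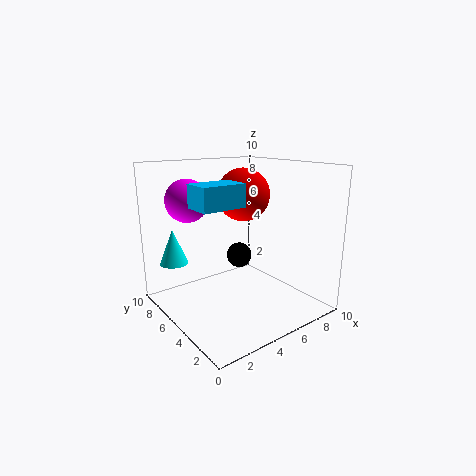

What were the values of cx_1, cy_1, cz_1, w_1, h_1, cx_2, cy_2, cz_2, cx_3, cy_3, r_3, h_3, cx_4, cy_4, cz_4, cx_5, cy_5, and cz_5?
cx_1 = 1.5
cy_1 = 3.5
cz_1 = 7.5
w_1 = 3
h_1 = 1.5
cx_2 = 2.5
cy_2 = 7.5
cz_2 = 7.5
cx_3 = 1.5
cy_3 = 8
r_3 = 1
h_3 = 2.5
cx_4 = 7
cy_4 = 7
cz_4 = 7.5
cx_5 = 7
cy_5 = 7.5
cz_5 = 2.5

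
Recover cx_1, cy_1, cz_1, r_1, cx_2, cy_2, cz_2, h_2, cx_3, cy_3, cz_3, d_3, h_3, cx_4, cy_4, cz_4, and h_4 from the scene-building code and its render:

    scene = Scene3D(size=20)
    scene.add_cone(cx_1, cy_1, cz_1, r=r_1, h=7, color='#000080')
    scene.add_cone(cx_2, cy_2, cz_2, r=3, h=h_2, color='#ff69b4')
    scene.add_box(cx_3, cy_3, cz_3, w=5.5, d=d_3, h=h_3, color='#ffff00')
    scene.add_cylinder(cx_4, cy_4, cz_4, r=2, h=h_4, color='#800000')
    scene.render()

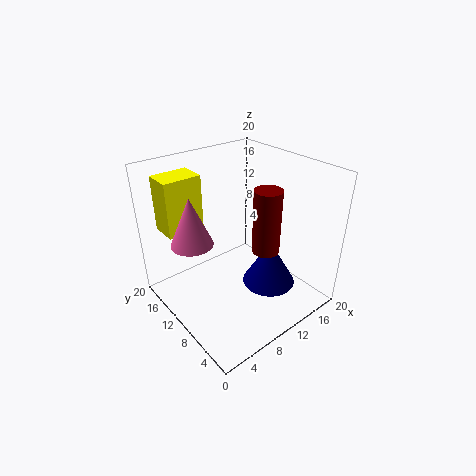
cx_1 = 15, cy_1 = 8.5, cz_1 = 1, r_1 = 4, cx_2 = 5, cy_2 = 14, cz_2 = 9, h_2 = 7, cx_3 = 2.5, cy_3 = 15.5, cz_3 = 10, d_3 = 4, h_3 = 8, cx_4 = 14, cy_4 = 8.5, cz_4 = 7, h_4 = 9.5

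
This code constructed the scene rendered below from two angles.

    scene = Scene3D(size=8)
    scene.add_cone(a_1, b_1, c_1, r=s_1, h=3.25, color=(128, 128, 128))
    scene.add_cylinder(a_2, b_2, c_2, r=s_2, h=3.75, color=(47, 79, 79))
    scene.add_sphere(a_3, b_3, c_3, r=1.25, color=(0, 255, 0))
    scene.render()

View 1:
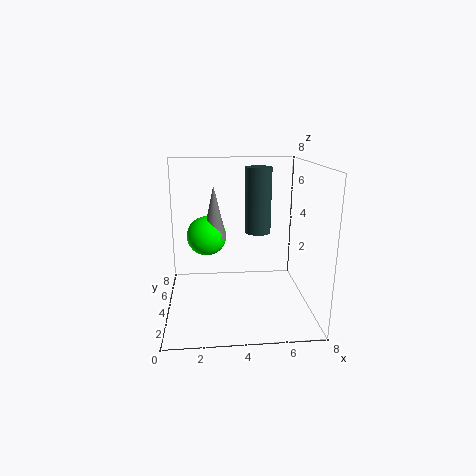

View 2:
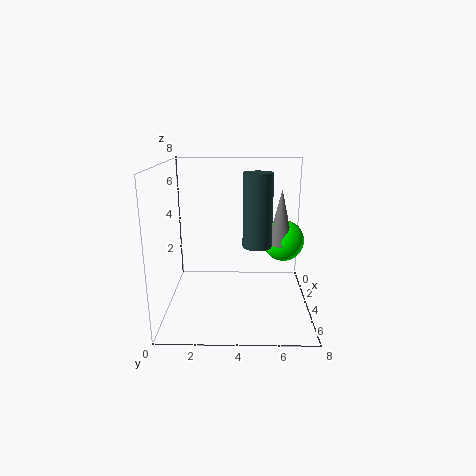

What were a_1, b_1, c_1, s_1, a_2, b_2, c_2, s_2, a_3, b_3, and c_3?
a_1 = 2.75; b_1 = 6.5; c_1 = 3.25; s_1 = 0.75; a_2 = 5.25; b_2 = 5; c_2 = 4; s_2 = 0.75; a_3 = 2.25; b_3 = 6.75; c_3 = 3.25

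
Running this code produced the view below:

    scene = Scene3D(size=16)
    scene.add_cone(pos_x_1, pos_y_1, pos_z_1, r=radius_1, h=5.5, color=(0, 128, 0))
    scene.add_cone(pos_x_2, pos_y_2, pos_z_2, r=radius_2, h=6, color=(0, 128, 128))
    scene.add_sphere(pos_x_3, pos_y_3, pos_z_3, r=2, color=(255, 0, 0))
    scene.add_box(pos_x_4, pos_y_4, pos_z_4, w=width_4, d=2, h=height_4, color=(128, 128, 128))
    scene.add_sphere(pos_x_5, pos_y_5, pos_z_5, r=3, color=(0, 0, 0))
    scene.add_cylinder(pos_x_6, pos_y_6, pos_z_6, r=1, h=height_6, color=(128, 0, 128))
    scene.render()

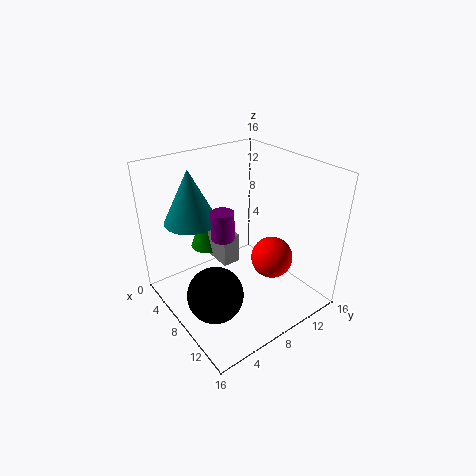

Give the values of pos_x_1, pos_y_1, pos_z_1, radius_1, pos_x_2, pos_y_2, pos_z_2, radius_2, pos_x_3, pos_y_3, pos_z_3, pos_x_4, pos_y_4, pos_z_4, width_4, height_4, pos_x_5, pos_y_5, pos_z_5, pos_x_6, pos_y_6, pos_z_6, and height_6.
pos_x_1 = 3; pos_y_1 = 7; pos_z_1 = 5; radius_1 = 2; pos_x_2 = 4; pos_y_2 = 4.5; pos_z_2 = 9.5; radius_2 = 3; pos_x_3 = 13.5; pos_y_3 = 8; pos_z_3 = 8.5; pos_x_4 = 3; pos_y_4 = 6.5; pos_z_4 = 4.5; width_4 = 4.5; height_4 = 3.5; pos_x_5 = 10; pos_y_5 = 3.5; pos_z_5 = 3.5; pos_x_6 = 12.5; pos_y_6 = 3; pos_z_6 = 12; height_6 = 2.5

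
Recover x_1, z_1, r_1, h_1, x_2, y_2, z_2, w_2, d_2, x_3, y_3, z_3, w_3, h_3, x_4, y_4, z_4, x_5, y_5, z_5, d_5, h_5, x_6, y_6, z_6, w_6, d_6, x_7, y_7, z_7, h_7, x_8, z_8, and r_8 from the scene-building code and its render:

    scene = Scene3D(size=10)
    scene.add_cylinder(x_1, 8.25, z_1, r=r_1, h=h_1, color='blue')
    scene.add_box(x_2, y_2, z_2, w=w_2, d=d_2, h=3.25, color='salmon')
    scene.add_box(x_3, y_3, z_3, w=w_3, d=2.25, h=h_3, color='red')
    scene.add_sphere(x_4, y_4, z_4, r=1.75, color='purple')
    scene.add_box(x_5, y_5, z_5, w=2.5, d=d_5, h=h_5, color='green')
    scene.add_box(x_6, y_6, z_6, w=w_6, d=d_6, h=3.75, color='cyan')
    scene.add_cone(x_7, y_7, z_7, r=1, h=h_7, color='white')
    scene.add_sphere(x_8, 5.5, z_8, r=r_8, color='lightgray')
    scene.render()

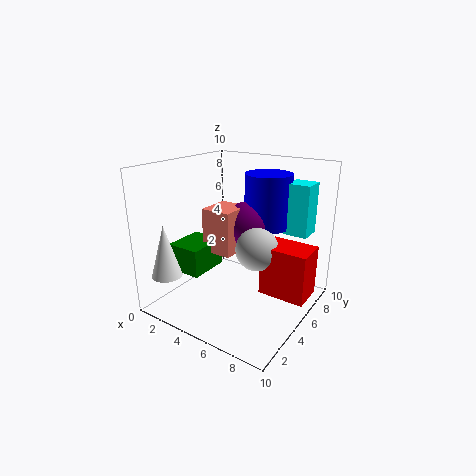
x_1 = 5.5; z_1 = 5; r_1 = 1.75; h_1 = 4; x_2 = 2.25; y_2 = 4.5; z_2 = 3.5; w_2 = 2.25; d_2 = 2.5; x_3 = 6.75; y_3 = 5; z_3 = 1.25; w_3 = 3.25; h_3 = 3.5; x_4 = 4.5; y_4 = 7; z_4 = 5.25; x_5 = 0.5; y_5 = 2.75; z_5 = 2.25; d_5 = 3; h_5 = 2; x_6 = 7; y_6 = 8; z_6 = 4.75; w_6 = 1.75; d_6 = 1.75; x_7 = 2; y_7 = 1; z_7 = 3; h_7 = 3.5; x_8 = 6.25; z_8 = 4.25; r_8 = 1.5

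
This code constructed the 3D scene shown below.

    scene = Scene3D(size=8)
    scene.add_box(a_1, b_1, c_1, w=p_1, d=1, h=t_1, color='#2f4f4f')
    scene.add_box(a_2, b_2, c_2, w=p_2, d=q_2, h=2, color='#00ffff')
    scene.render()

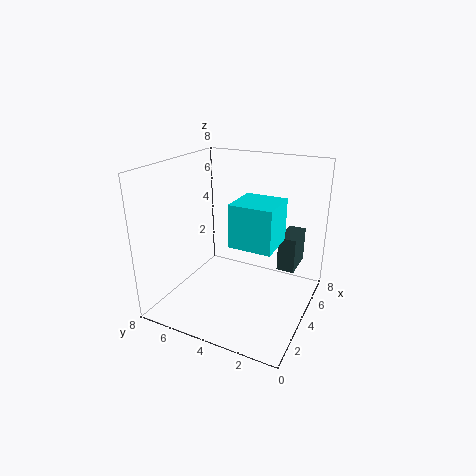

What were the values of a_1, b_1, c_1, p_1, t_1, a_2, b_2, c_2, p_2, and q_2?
a_1 = 5
b_1 = 1
c_1 = 2
p_1 = 2
t_1 = 2
a_2 = 1
b_2 = 1
c_2 = 5
p_2 = 2
q_2 = 2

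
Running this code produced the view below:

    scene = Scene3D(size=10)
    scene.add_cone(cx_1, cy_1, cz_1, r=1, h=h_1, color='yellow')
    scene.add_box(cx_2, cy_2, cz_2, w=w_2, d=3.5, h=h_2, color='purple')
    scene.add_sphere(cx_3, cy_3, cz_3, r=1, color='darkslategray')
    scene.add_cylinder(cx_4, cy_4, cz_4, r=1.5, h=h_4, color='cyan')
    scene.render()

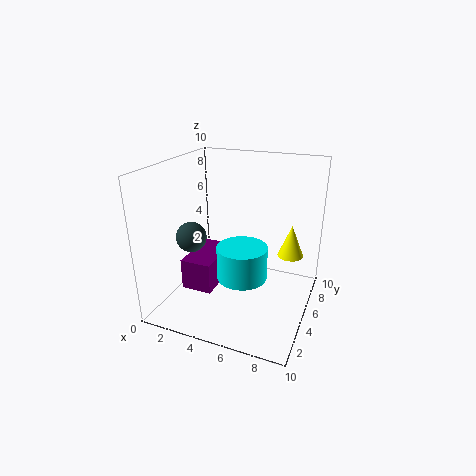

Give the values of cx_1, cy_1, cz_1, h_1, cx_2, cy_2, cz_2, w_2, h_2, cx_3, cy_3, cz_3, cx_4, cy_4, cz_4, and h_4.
cx_1 = 8
cy_1 = 8.5
cz_1 = 2.5
h_1 = 2.5
cx_2 = 2.5
cy_2 = 1.5
cz_2 = 2.5
w_2 = 2
h_2 = 2
cx_3 = 2.5
cy_3 = 3
cz_3 = 5.5
cx_4 = 6.5
cy_4 = 2
cz_4 = 4
h_4 = 2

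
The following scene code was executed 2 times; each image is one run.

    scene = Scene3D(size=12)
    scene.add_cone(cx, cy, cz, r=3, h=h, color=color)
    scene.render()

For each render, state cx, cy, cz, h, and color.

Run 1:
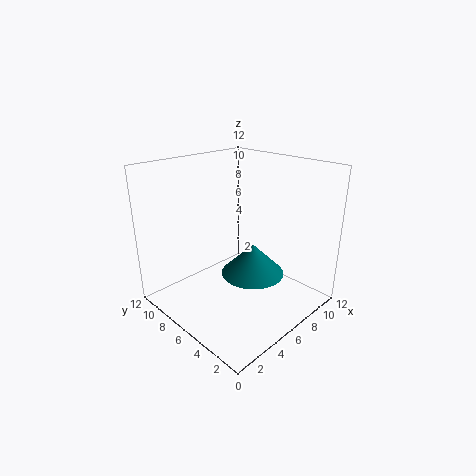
cx = 9; cy = 7; cz = 1; h = 3; color = 'teal'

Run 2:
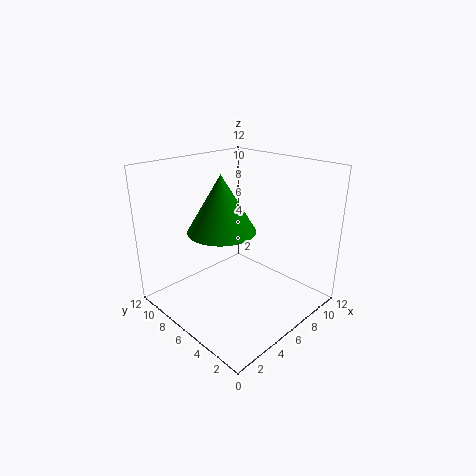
cx = 6; cy = 8; cz = 6; h = 5; color = 'green'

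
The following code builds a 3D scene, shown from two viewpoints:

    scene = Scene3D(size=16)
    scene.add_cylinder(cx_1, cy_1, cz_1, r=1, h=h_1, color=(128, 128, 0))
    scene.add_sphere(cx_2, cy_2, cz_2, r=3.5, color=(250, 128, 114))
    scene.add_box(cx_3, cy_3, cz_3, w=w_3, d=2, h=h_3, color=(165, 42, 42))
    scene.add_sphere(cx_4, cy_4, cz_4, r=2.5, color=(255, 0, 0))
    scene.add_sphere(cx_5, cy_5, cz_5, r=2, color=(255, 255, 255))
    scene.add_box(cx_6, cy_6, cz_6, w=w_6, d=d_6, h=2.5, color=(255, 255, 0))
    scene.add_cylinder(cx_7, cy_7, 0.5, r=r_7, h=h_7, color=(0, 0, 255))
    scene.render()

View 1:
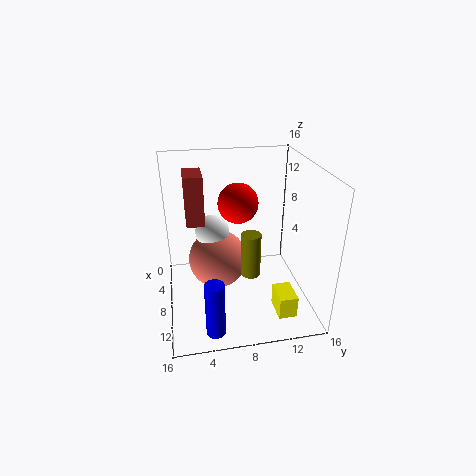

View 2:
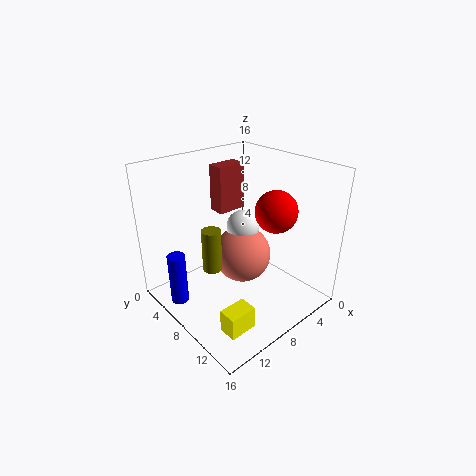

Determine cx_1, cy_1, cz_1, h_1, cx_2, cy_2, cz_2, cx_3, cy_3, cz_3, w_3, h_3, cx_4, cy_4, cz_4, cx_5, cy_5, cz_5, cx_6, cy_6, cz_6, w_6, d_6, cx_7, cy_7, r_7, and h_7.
cx_1 = 12, cy_1 = 8.5, cz_1 = 6, h_1 = 4.5, cx_2 = 5.5, cy_2 = 6, cz_2 = 4, cx_3 = 4, cy_3 = 2.5, cz_3 = 9.5, w_3 = 3.5, h_3 = 5.5, cx_4 = 3, cy_4 = 9, cz_4 = 10, cx_5 = 5, cy_5 = 5.5, cz_5 = 7.5, cx_6 = 10.5, cy_6 = 11.5, cz_6 = 0.5, w_6 = 3, d_6 = 2, cx_7 = 14, cy_7 = 4.5, r_7 = 1, h_7 = 6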